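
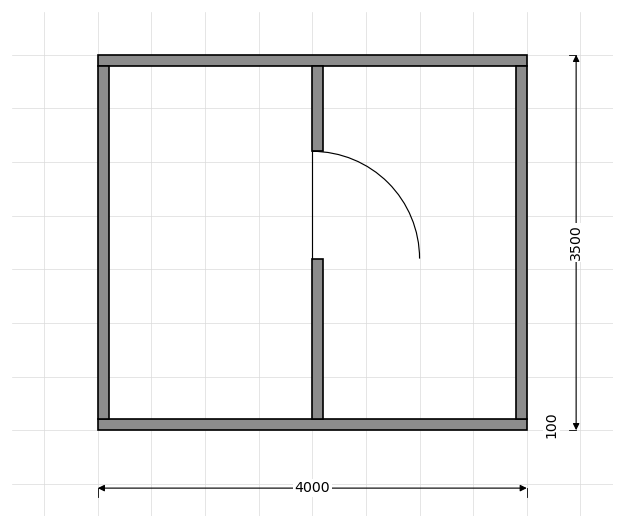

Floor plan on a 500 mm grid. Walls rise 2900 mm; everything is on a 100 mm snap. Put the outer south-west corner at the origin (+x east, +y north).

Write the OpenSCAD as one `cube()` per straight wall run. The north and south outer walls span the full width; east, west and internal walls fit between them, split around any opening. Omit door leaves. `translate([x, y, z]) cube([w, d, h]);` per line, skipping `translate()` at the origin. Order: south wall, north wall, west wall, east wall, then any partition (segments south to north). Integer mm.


cube([4000, 100, 2900]);
translate([0, 3400, 0]) cube([4000, 100, 2900]);
translate([0, 100, 0]) cube([100, 3300, 2900]);
translate([3900, 100, 0]) cube([100, 3300, 2900]);
translate([2000, 100, 0]) cube([100, 1500, 2900]);
translate([2000, 2600, 0]) cube([100, 800, 2900]);


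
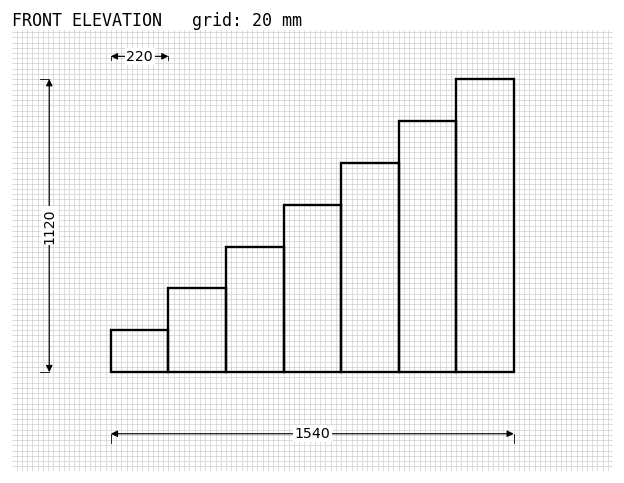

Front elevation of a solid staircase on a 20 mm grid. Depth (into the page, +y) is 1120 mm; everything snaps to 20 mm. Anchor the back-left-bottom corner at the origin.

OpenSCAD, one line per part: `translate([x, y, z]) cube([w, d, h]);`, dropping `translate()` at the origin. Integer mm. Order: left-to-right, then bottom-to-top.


cube([220, 1120, 160]);
translate([220, 0, 0]) cube([220, 1120, 320]);
translate([440, 0, 0]) cube([220, 1120, 480]);
translate([660, 0, 0]) cube([220, 1120, 640]);
translate([880, 0, 0]) cube([220, 1120, 800]);
translate([1100, 0, 0]) cube([220, 1120, 960]);
translate([1320, 0, 0]) cube([220, 1120, 1120]);


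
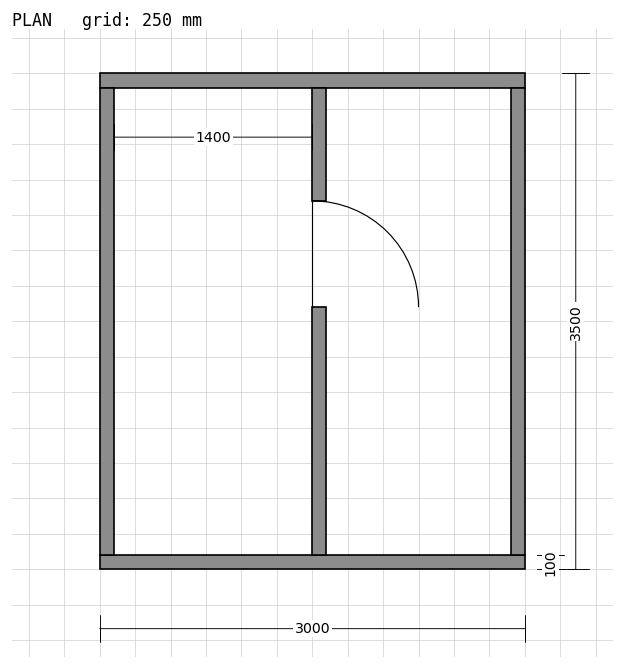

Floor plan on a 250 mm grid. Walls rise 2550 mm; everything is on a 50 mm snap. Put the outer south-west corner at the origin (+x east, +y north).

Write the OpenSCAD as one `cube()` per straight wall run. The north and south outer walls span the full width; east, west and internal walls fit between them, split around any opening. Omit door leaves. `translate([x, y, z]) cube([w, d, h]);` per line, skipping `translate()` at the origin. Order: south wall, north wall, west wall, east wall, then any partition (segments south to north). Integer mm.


cube([3000, 100, 2550]);
translate([0, 3400, 0]) cube([3000, 100, 2550]);
translate([0, 100, 0]) cube([100, 3300, 2550]);
translate([2900, 100, 0]) cube([100, 3300, 2550]);
translate([1500, 100, 0]) cube([100, 1750, 2550]);
translate([1500, 2600, 0]) cube([100, 800, 2550]);


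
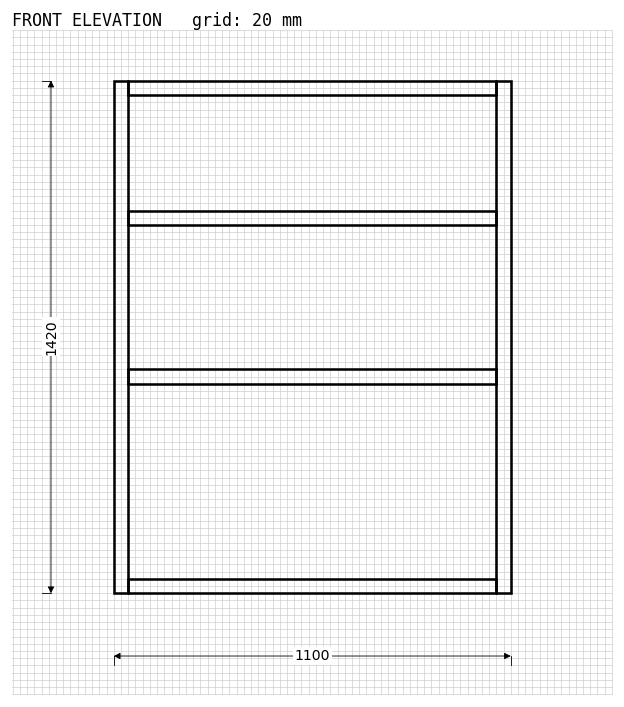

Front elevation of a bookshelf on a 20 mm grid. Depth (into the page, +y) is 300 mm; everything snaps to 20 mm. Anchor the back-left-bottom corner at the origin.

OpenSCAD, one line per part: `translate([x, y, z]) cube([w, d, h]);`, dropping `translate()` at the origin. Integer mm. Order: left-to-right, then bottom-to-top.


cube([40, 300, 1420]);
translate([40, 0, 0]) cube([1020, 300, 40]);
translate([40, 0, 580]) cube([1020, 300, 40]);
translate([40, 0, 1020]) cube([1020, 300, 40]);
translate([40, 0, 1380]) cube([1020, 300, 40]);
translate([1060, 0, 0]) cube([40, 300, 1420]);


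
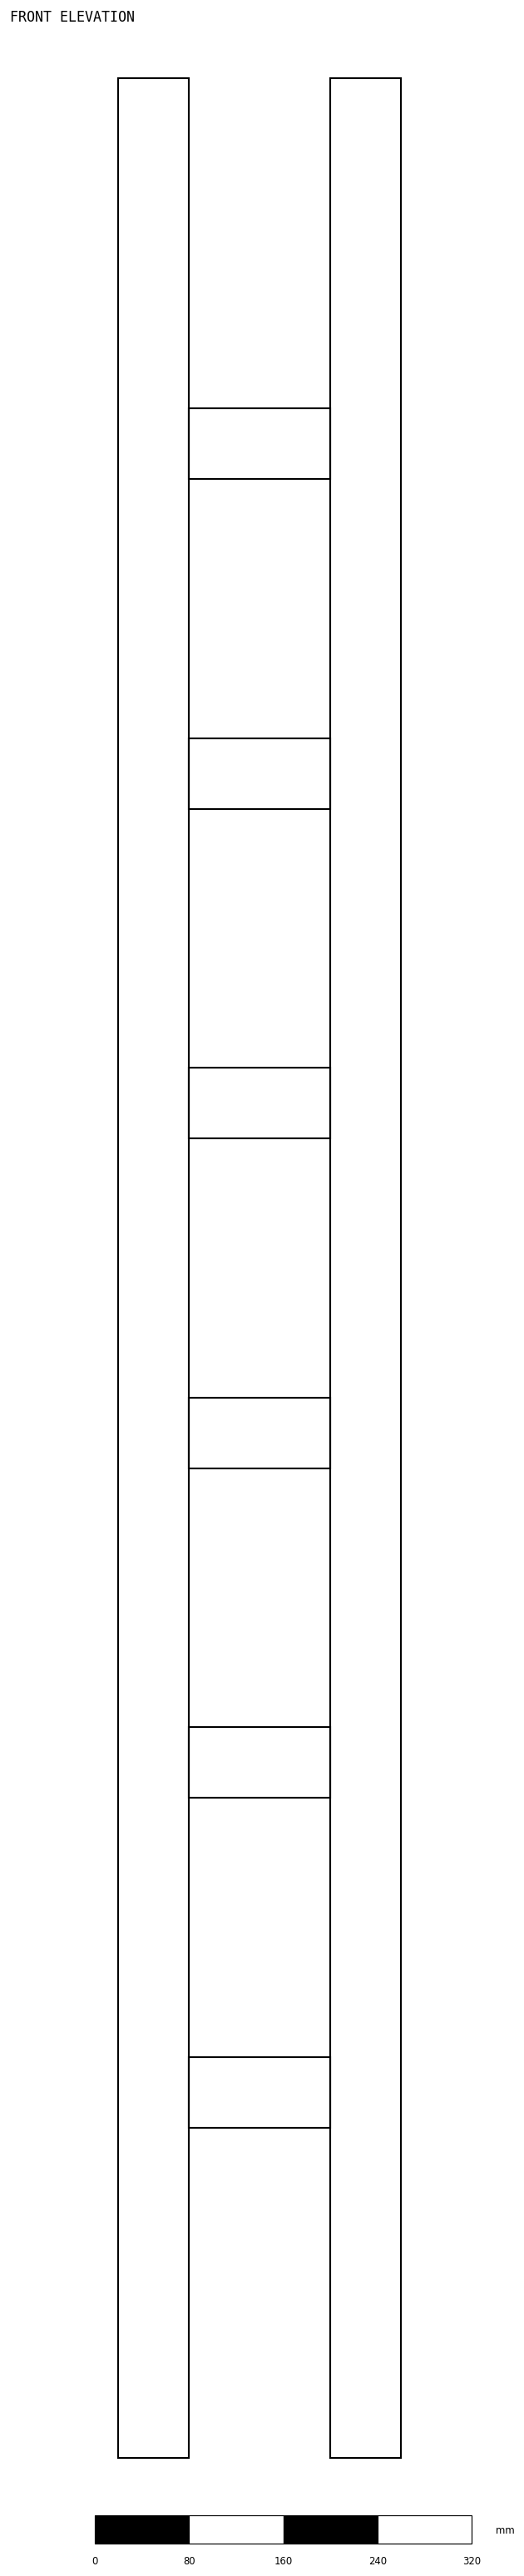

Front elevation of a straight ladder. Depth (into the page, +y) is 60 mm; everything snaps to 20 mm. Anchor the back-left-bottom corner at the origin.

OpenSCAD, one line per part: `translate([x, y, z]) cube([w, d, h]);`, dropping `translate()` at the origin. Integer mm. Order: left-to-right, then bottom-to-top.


cube([60, 60, 2020]);
translate([60, 0, 280]) cube([120, 60, 60]);
translate([60, 0, 560]) cube([120, 60, 60]);
translate([60, 0, 840]) cube([120, 60, 60]);
translate([60, 0, 1120]) cube([120, 60, 60]);
translate([60, 0, 1400]) cube([120, 60, 60]);
translate([60, 0, 1680]) cube([120, 60, 60]);
translate([180, 0, 0]) cube([60, 60, 2020]);


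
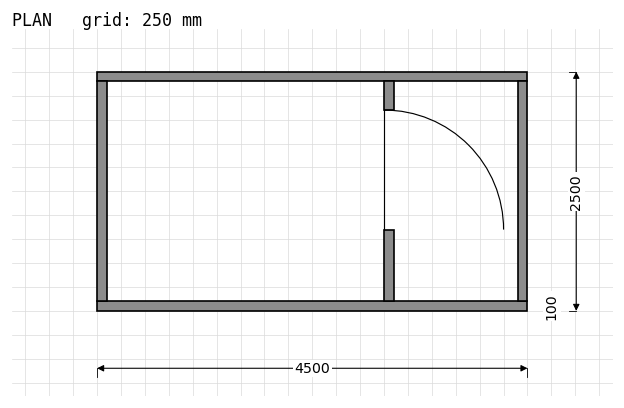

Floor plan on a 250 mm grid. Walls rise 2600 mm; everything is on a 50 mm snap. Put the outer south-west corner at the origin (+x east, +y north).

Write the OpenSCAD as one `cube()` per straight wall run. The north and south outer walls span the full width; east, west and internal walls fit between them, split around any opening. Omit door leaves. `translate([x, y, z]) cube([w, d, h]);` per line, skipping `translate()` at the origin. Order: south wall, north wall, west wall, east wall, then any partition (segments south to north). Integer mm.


cube([4500, 100, 2600]);
translate([0, 2400, 0]) cube([4500, 100, 2600]);
translate([0, 100, 0]) cube([100, 2300, 2600]);
translate([4400, 100, 0]) cube([100, 2300, 2600]);
translate([3000, 100, 0]) cube([100, 750, 2600]);
translate([3000, 2100, 0]) cube([100, 300, 2600]);


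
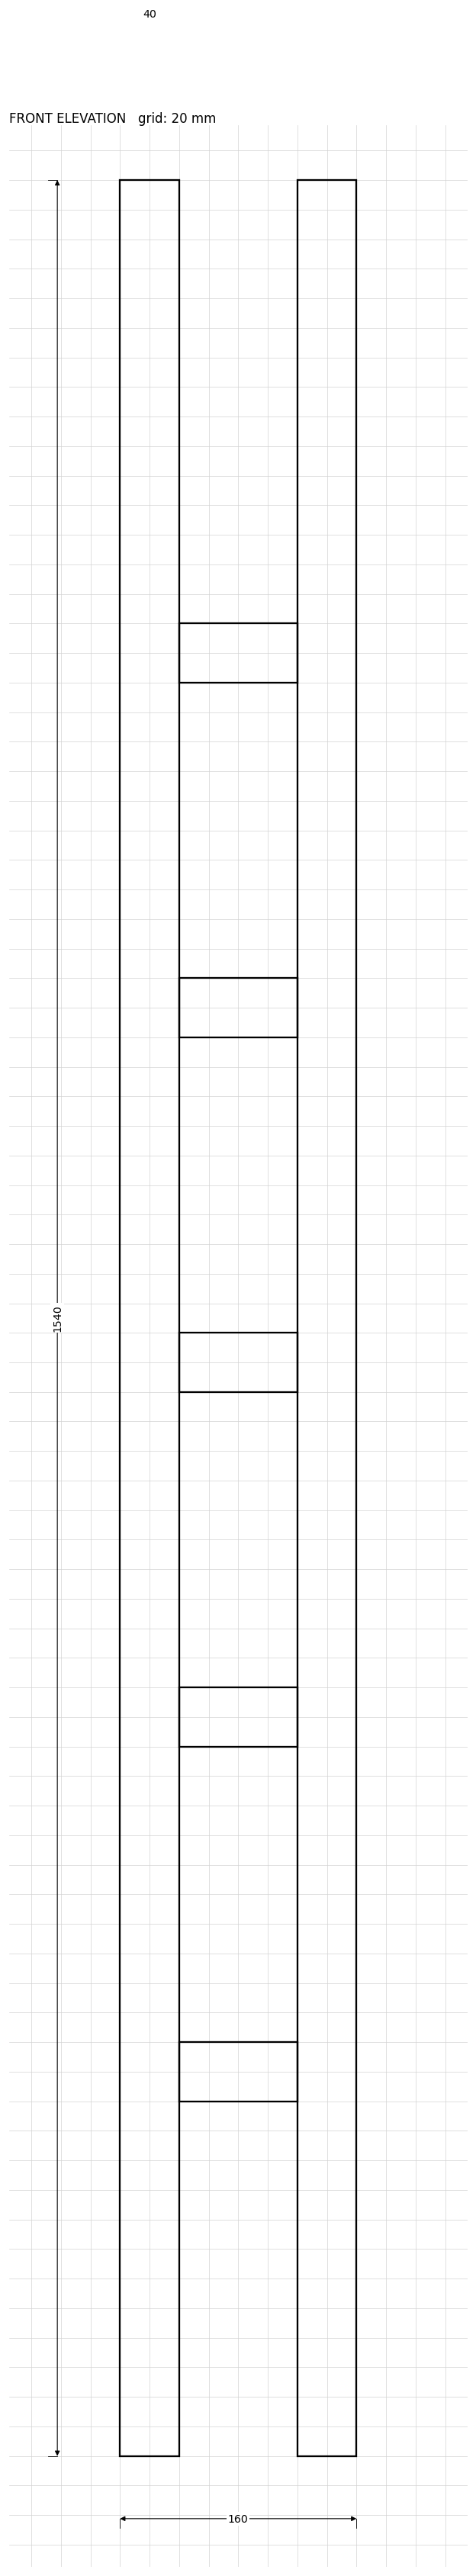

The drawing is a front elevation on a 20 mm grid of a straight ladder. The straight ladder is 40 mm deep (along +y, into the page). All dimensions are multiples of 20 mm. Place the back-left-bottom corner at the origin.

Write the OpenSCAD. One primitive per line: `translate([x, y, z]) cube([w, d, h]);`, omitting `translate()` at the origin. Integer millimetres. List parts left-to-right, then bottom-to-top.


cube([40, 40, 1540]);
translate([40, 0, 240]) cube([80, 40, 40]);
translate([40, 0, 480]) cube([80, 40, 40]);
translate([40, 0, 720]) cube([80, 40, 40]);
translate([40, 0, 960]) cube([80, 40, 40]);
translate([40, 0, 1200]) cube([80, 40, 40]);
translate([120, 0, 0]) cube([40, 40, 1540]);


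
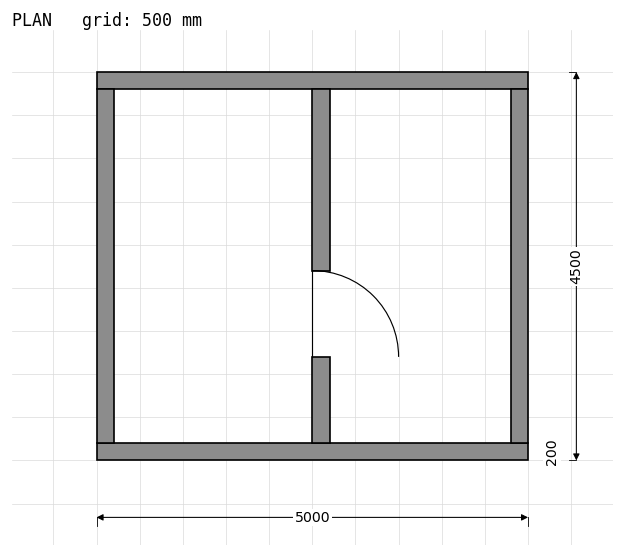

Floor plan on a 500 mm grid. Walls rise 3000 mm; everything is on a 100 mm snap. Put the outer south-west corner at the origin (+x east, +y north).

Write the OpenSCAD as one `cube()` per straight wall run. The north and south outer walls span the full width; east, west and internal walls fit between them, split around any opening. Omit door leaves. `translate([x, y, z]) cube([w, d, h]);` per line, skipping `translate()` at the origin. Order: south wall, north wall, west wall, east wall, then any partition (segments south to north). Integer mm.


cube([5000, 200, 3000]);
translate([0, 4300, 0]) cube([5000, 200, 3000]);
translate([0, 200, 0]) cube([200, 4100, 3000]);
translate([4800, 200, 0]) cube([200, 4100, 3000]);
translate([2500, 200, 0]) cube([200, 1000, 3000]);
translate([2500, 2200, 0]) cube([200, 2100, 3000]);


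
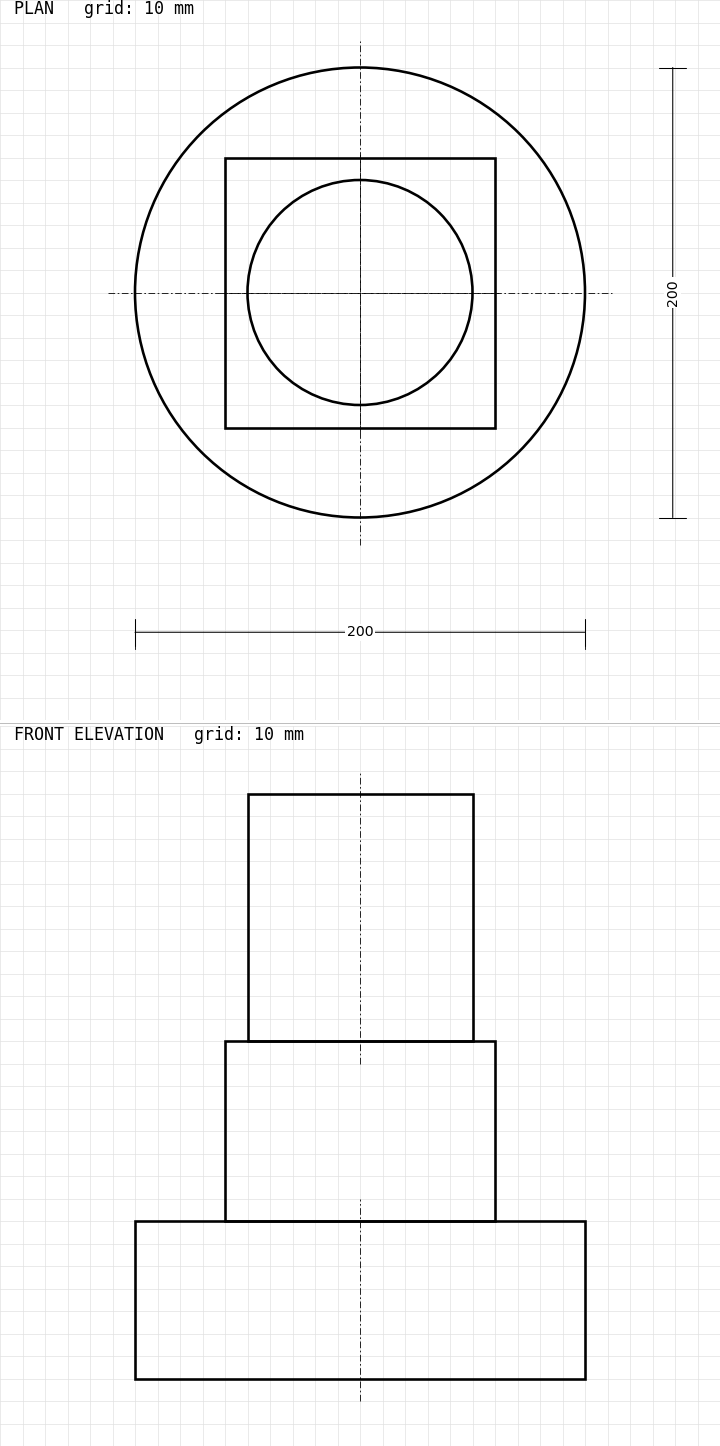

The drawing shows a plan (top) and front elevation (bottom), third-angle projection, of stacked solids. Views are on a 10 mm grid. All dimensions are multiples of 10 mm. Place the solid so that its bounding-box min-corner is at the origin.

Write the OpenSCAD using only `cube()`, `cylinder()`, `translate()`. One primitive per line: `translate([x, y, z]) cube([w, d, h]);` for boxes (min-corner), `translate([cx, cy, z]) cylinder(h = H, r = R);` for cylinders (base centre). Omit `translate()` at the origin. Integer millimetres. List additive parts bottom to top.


translate([100, 100, 0]) cylinder(h = 70, r = 100);
translate([40, 40, 70]) cube([120, 120, 80]);
translate([100, 100, 150]) cylinder(h = 110, r = 50);


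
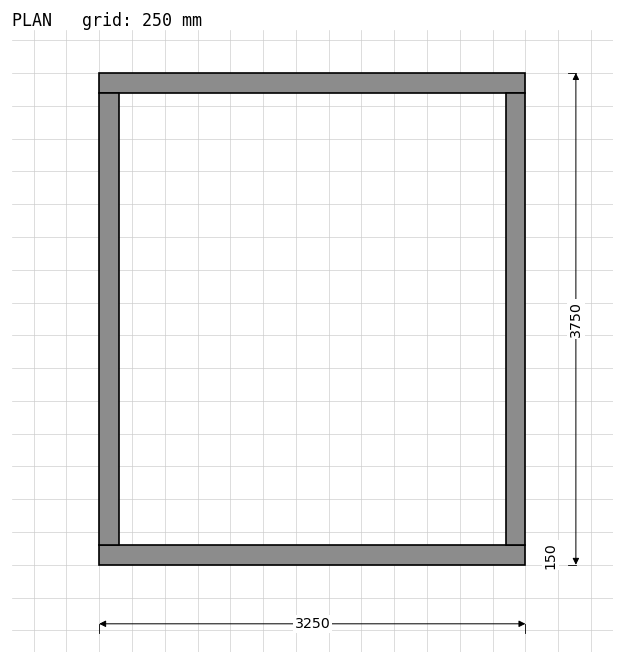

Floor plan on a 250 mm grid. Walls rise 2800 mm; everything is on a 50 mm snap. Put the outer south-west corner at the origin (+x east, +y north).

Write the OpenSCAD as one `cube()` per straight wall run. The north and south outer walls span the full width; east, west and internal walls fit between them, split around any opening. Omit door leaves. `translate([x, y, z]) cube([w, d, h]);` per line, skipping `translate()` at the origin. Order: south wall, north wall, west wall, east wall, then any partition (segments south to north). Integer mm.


cube([3250, 150, 2800]);
translate([0, 3600, 0]) cube([3250, 150, 2800]);
translate([0, 150, 0]) cube([150, 3450, 2800]);
translate([3100, 150, 0]) cube([150, 3450, 2800]);


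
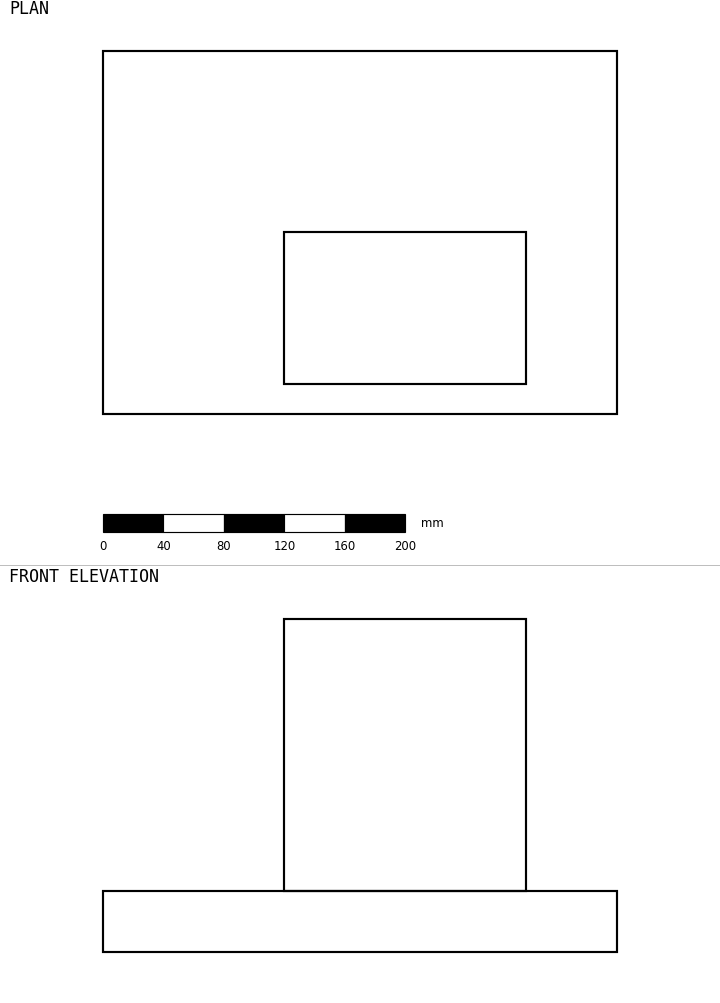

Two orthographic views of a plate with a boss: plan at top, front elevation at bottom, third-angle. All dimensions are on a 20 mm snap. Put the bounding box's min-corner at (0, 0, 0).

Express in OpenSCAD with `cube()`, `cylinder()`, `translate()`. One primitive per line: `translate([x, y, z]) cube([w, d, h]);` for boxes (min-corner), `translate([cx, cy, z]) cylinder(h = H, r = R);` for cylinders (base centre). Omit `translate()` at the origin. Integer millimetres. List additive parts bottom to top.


cube([340, 240, 40]);
translate([120, 20, 40]) cube([160, 100, 180]);


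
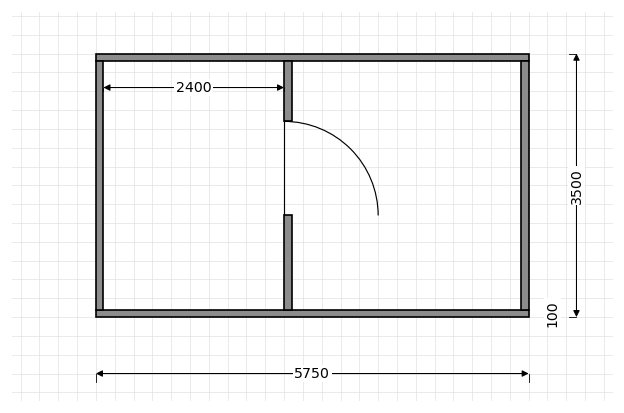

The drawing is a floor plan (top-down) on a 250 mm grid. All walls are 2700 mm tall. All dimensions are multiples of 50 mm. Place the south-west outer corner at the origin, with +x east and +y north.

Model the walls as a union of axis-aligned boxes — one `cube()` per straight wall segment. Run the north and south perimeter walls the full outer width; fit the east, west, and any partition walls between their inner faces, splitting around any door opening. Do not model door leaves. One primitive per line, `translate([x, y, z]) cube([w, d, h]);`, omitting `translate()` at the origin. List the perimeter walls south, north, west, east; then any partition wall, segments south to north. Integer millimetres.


cube([5750, 100, 2700]);
translate([0, 3400, 0]) cube([5750, 100, 2700]);
translate([0, 100, 0]) cube([100, 3300, 2700]);
translate([5650, 100, 0]) cube([100, 3300, 2700]);
translate([2500, 100, 0]) cube([100, 1250, 2700]);
translate([2500, 2600, 0]) cube([100, 800, 2700]);


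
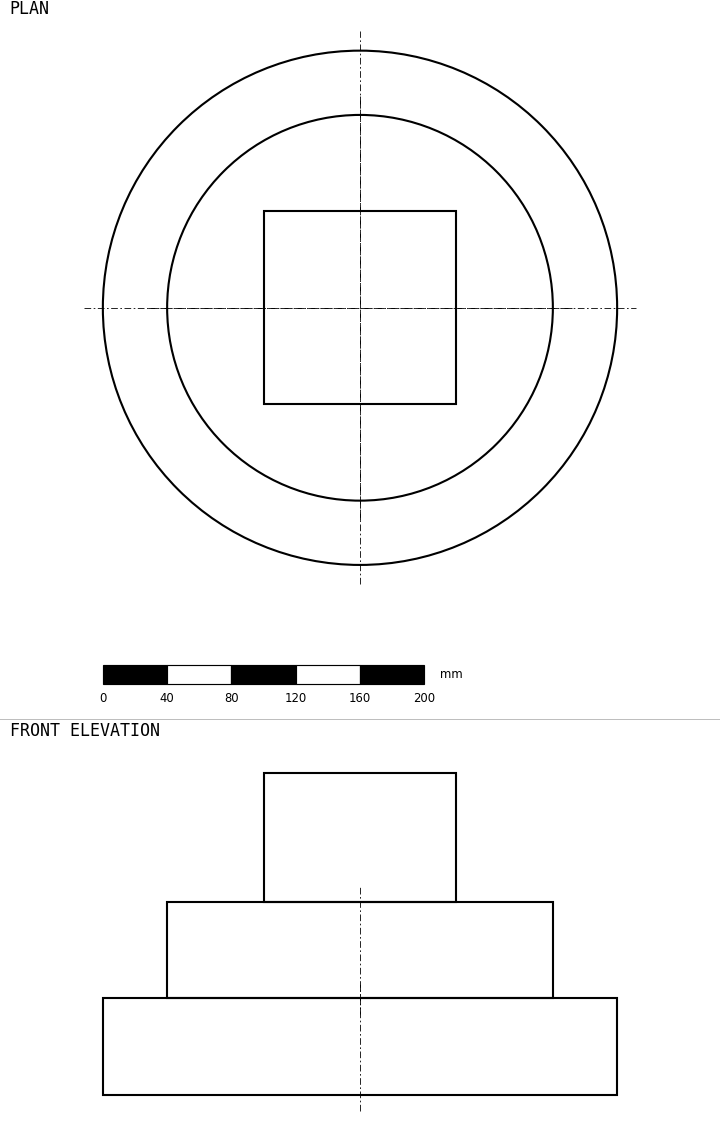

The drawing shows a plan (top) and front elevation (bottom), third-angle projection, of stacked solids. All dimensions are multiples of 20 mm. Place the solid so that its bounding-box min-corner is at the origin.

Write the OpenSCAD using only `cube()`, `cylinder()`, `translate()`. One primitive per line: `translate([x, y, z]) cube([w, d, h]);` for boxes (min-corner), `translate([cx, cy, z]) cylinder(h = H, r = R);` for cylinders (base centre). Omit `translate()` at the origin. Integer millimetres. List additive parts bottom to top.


translate([160, 160, 0]) cylinder(h = 60, r = 160);
translate([160, 160, 60]) cylinder(h = 60, r = 120);
translate([100, 100, 120]) cube([120, 120, 80]);


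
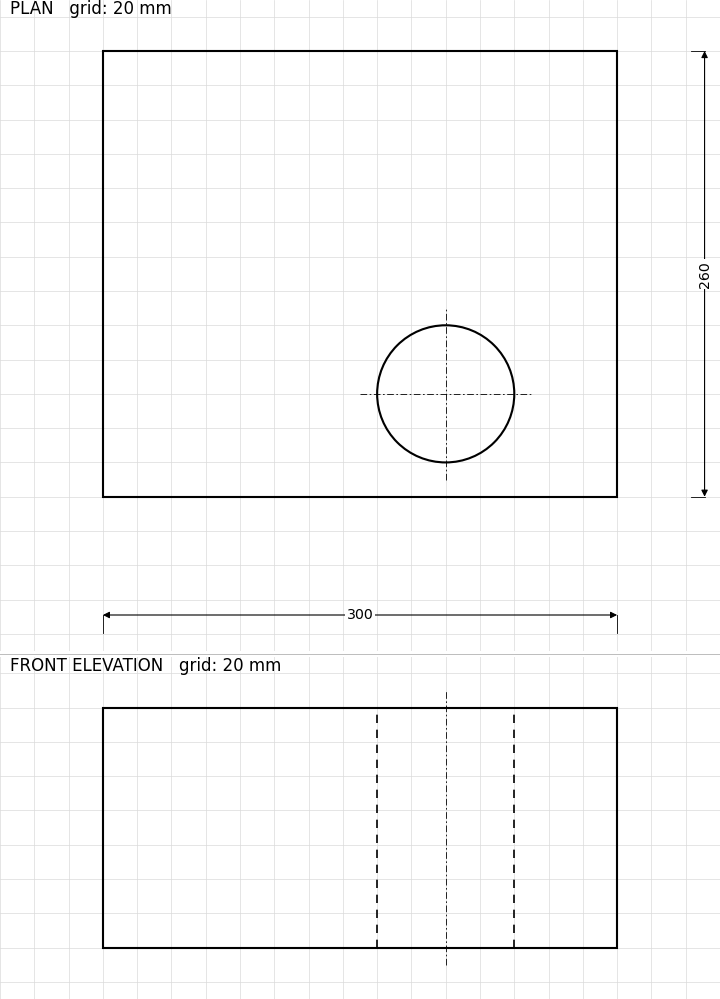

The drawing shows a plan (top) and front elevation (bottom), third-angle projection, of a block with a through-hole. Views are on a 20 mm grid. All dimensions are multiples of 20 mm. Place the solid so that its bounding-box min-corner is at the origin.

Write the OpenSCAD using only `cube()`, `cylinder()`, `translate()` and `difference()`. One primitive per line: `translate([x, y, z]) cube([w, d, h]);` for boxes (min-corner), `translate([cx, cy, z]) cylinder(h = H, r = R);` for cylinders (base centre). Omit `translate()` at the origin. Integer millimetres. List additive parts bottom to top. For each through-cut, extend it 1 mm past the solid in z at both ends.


difference() {
  cube([300, 260, 140]);
  translate([200, 60, -1]) cylinder(h = 142, r = 40);
}


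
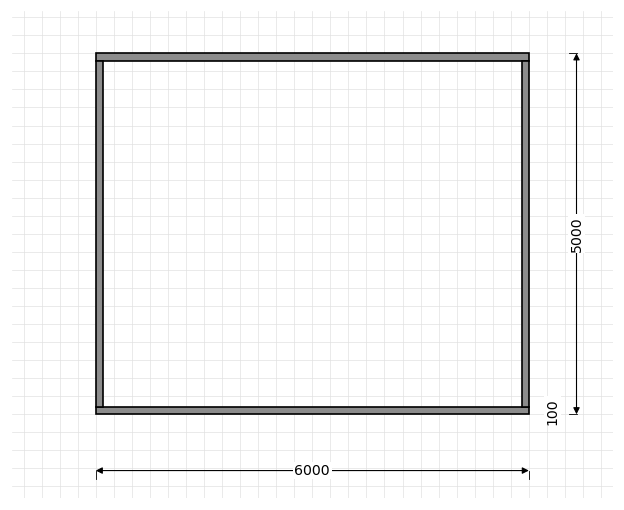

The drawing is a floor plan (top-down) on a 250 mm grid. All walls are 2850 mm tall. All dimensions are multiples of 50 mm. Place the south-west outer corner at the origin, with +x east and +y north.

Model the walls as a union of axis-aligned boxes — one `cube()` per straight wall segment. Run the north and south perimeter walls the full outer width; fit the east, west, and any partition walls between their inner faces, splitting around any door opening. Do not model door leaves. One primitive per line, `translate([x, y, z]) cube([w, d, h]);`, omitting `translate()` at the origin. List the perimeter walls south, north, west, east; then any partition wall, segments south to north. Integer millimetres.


cube([6000, 100, 2850]);
translate([0, 4900, 0]) cube([6000, 100, 2850]);
translate([0, 100, 0]) cube([100, 4800, 2850]);
translate([5900, 100, 0]) cube([100, 4800, 2850]);


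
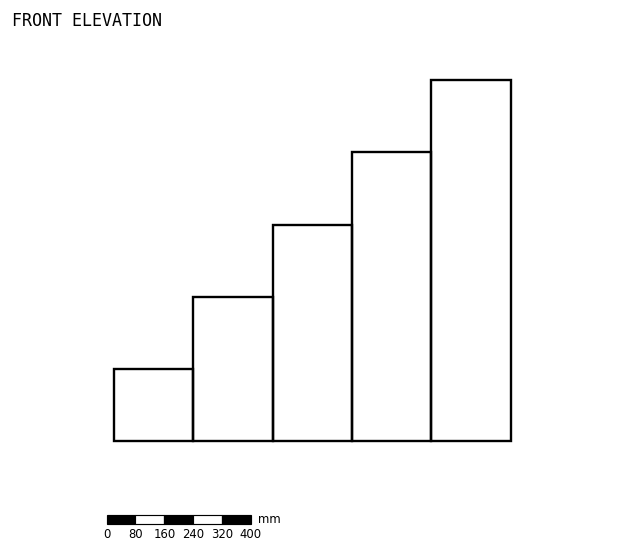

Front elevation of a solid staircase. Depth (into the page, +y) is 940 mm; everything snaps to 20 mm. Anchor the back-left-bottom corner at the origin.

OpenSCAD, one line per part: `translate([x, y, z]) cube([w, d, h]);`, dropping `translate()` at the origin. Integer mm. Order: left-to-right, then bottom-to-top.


cube([220, 940, 200]);
translate([220, 0, 0]) cube([220, 940, 400]);
translate([440, 0, 0]) cube([220, 940, 600]);
translate([660, 0, 0]) cube([220, 940, 800]);
translate([880, 0, 0]) cube([220, 940, 1000]);


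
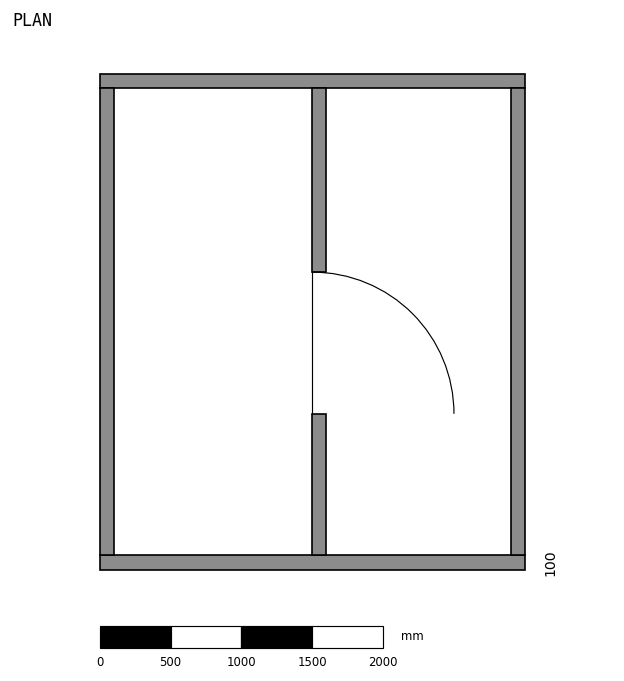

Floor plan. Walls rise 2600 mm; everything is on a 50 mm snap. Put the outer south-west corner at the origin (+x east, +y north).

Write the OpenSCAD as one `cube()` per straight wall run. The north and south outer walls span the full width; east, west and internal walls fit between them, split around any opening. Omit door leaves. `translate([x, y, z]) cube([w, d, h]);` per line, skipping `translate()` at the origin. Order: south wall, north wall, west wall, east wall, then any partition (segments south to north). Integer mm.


cube([3000, 100, 2600]);
translate([0, 3400, 0]) cube([3000, 100, 2600]);
translate([0, 100, 0]) cube([100, 3300, 2600]);
translate([2900, 100, 0]) cube([100, 3300, 2600]);
translate([1500, 100, 0]) cube([100, 1000, 2600]);
translate([1500, 2100, 0]) cube([100, 1300, 2600]);


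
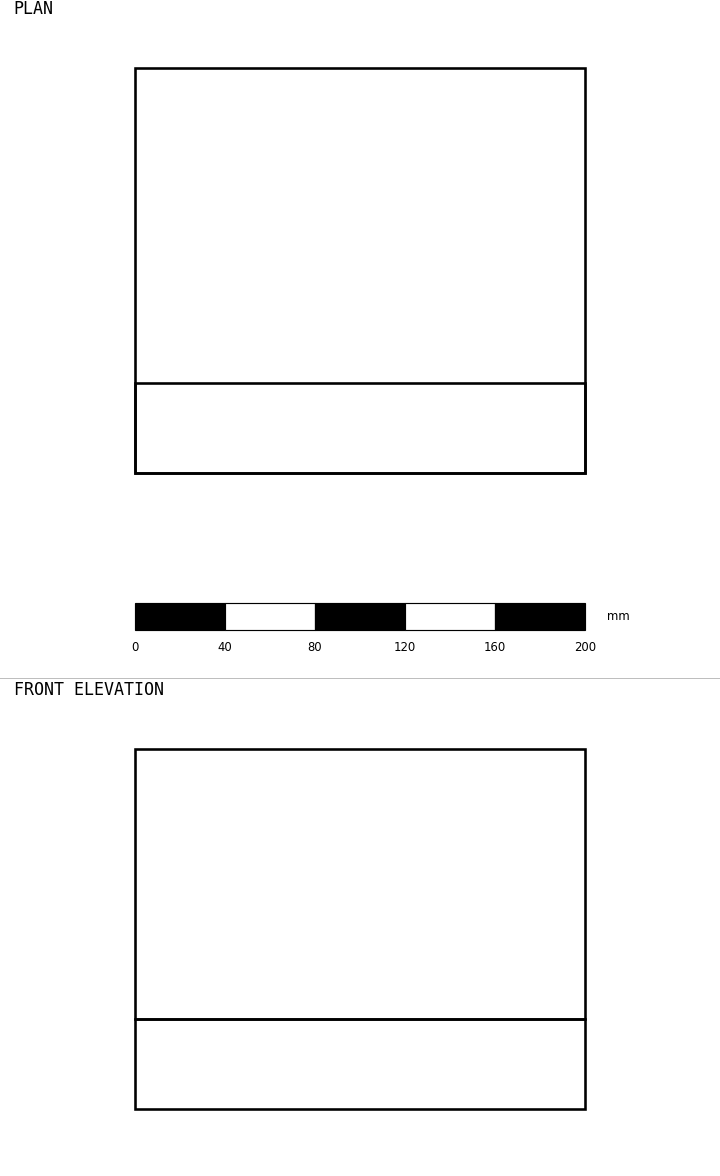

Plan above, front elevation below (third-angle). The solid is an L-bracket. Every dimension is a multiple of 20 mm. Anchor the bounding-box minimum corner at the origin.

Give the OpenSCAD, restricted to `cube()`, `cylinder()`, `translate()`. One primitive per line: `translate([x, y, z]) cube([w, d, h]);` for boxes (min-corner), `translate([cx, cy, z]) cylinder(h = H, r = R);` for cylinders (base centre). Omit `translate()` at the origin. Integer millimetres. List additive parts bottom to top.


cube([200, 180, 40]);
translate([0, 0, 40]) cube([200, 40, 120]);


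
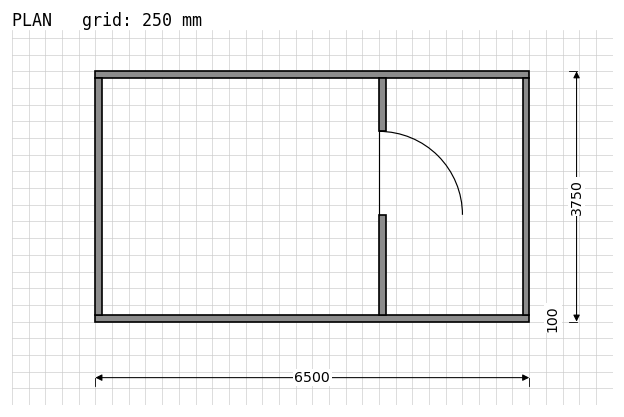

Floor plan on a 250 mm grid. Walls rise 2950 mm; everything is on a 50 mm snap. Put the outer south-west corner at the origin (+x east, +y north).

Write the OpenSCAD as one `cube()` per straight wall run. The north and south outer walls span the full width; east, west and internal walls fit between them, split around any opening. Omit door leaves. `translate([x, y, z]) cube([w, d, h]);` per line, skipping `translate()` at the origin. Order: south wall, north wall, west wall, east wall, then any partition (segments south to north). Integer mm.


cube([6500, 100, 2950]);
translate([0, 3650, 0]) cube([6500, 100, 2950]);
translate([0, 100, 0]) cube([100, 3550, 2950]);
translate([6400, 100, 0]) cube([100, 3550, 2950]);
translate([4250, 100, 0]) cube([100, 1500, 2950]);
translate([4250, 2850, 0]) cube([100, 800, 2950]);


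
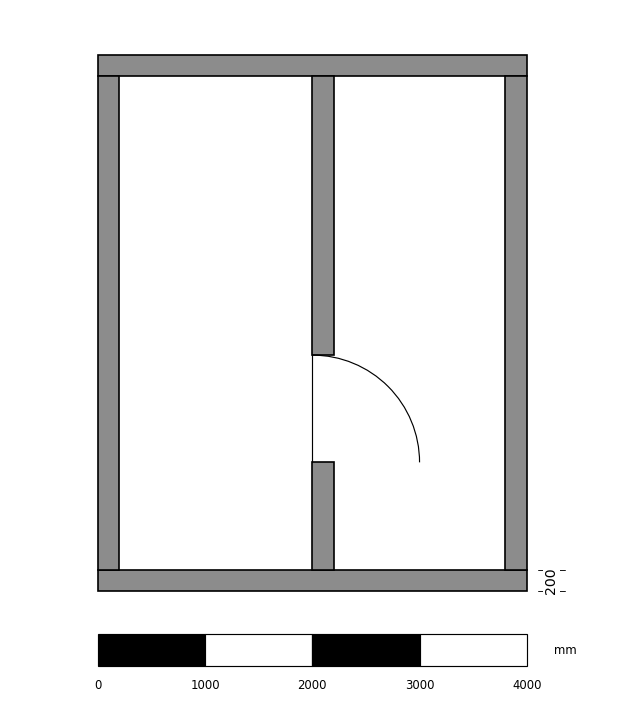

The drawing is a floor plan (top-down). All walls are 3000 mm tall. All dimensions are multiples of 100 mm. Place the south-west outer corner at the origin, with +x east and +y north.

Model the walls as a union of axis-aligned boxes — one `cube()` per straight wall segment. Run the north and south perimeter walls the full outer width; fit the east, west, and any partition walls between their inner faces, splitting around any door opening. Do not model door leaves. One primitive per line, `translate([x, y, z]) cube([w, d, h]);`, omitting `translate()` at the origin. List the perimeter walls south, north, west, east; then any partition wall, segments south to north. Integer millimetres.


cube([4000, 200, 3000]);
translate([0, 4800, 0]) cube([4000, 200, 3000]);
translate([0, 200, 0]) cube([200, 4600, 3000]);
translate([3800, 200, 0]) cube([200, 4600, 3000]);
translate([2000, 200, 0]) cube([200, 1000, 3000]);
translate([2000, 2200, 0]) cube([200, 2600, 3000]);


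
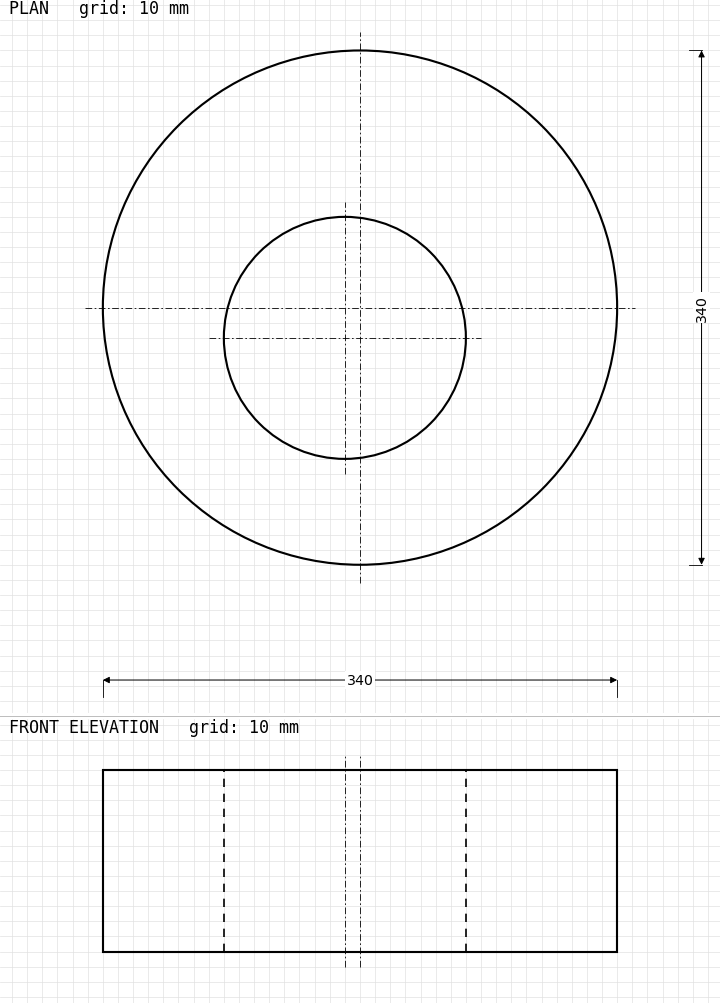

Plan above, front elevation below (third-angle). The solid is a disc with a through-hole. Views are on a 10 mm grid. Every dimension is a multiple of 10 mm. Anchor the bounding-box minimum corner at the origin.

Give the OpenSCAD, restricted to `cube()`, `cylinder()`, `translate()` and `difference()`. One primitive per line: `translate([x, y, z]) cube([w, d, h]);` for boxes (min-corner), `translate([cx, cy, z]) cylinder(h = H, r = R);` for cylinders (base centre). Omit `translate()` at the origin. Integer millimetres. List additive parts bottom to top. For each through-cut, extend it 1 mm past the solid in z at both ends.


difference() {
  translate([170, 170, 0]) cylinder(h = 120, r = 170);
  translate([160, 150, -1]) cylinder(h = 122, r = 80);
}


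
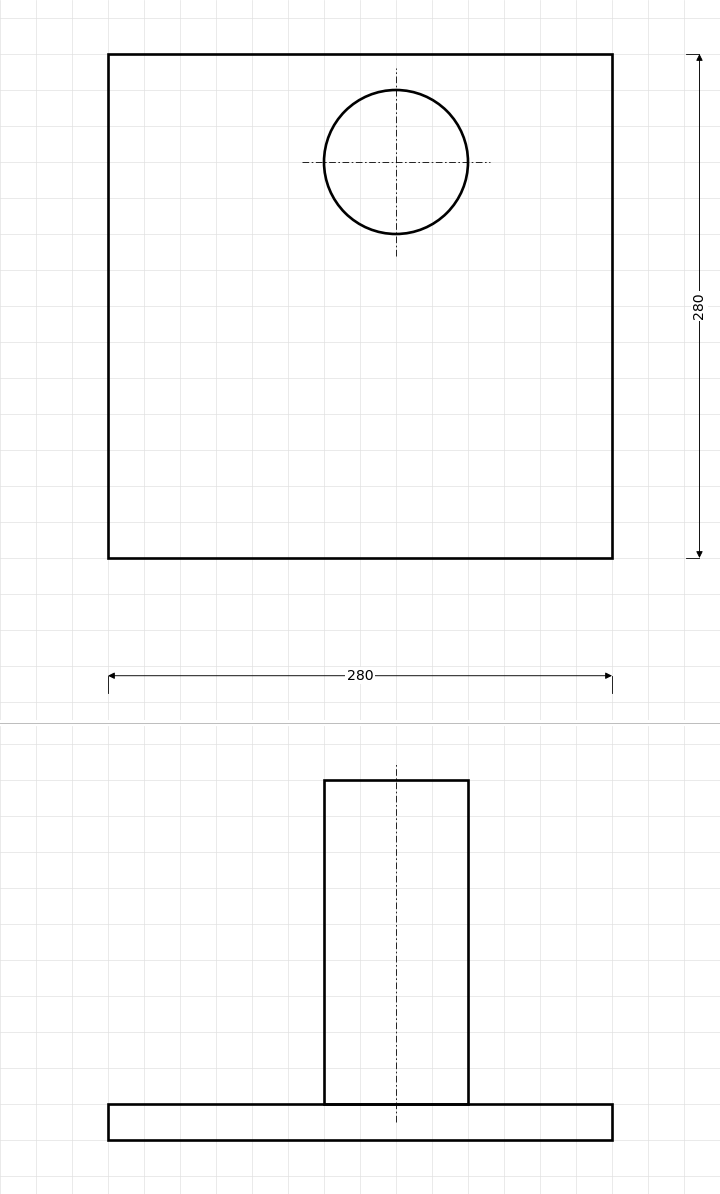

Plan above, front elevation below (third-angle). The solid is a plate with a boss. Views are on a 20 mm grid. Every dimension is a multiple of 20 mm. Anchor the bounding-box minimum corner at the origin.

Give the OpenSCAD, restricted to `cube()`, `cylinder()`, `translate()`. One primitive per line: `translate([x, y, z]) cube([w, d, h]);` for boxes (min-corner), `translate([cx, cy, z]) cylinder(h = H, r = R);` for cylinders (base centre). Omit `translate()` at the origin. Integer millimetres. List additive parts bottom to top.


cube([280, 280, 20]);
translate([160, 220, 20]) cylinder(h = 180, r = 40);


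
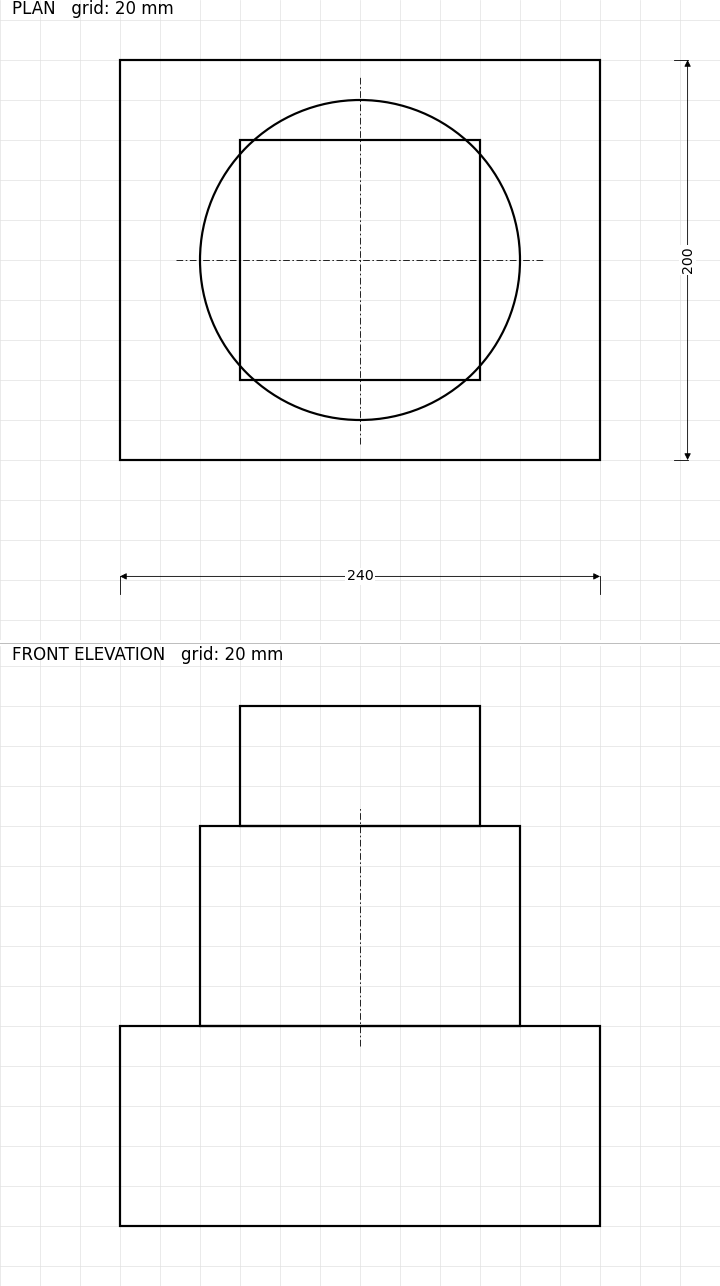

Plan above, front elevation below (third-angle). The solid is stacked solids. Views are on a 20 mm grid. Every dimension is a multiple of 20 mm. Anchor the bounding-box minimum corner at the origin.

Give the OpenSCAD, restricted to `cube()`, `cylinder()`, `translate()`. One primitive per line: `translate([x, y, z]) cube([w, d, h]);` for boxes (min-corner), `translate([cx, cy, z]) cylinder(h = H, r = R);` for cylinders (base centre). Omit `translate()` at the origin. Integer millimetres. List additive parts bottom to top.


cube([240, 200, 100]);
translate([120, 100, 100]) cylinder(h = 100, r = 80);
translate([60, 40, 200]) cube([120, 120, 60]);


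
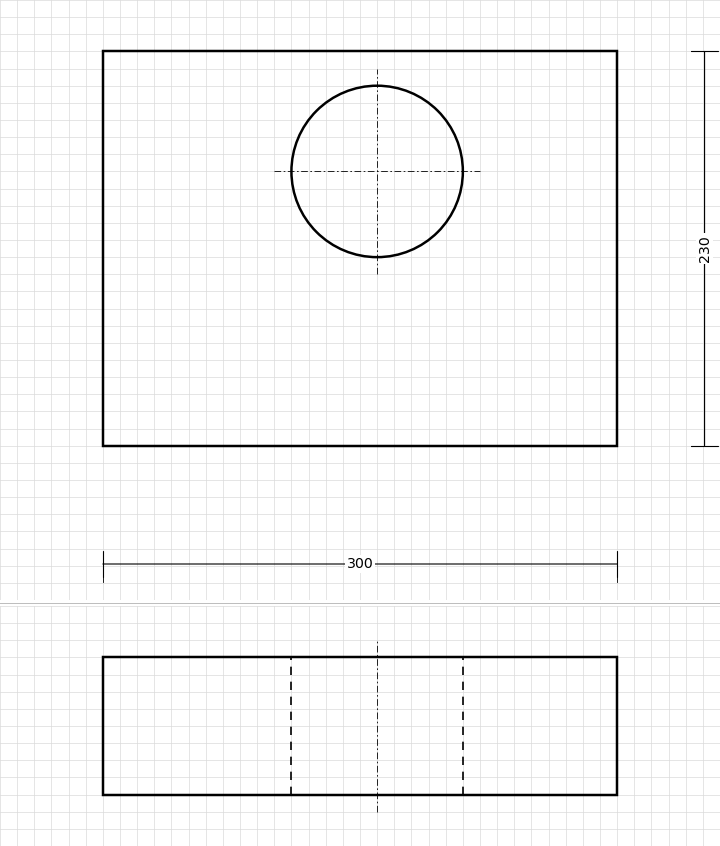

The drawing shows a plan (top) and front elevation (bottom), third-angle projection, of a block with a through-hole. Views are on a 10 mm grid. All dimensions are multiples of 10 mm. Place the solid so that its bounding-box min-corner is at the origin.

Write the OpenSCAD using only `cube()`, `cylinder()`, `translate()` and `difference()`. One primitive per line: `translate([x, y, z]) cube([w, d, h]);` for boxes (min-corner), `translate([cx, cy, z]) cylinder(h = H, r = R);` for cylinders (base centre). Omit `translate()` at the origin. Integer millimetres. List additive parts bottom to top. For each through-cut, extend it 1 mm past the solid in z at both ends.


difference() {
  cube([300, 230, 80]);
  translate([160, 160, -1]) cylinder(h = 82, r = 50);
}


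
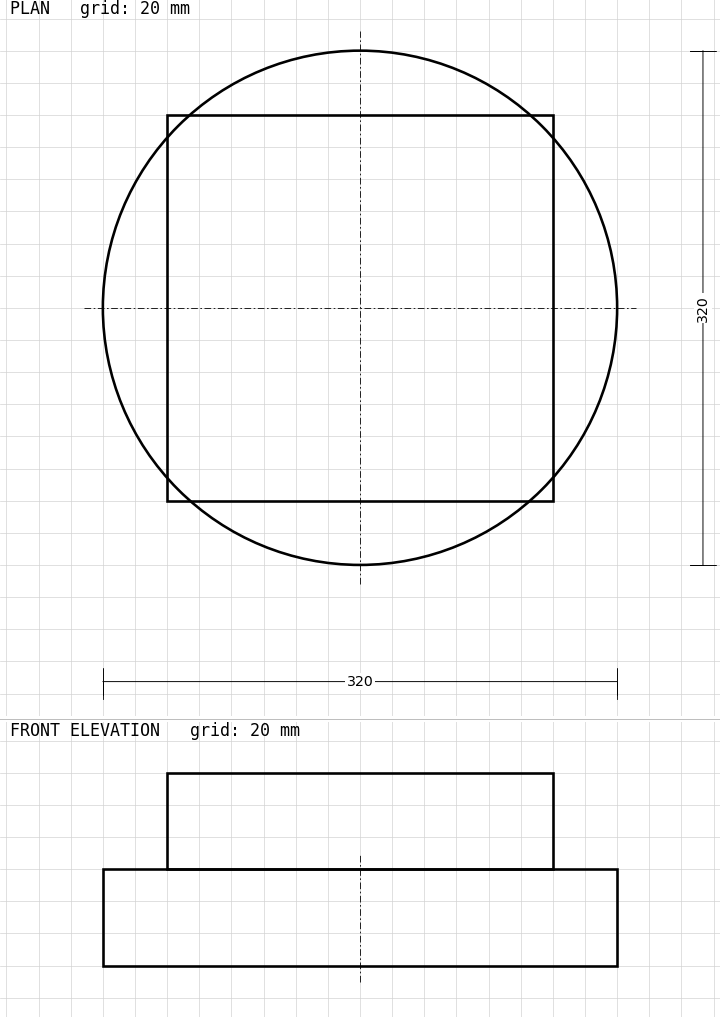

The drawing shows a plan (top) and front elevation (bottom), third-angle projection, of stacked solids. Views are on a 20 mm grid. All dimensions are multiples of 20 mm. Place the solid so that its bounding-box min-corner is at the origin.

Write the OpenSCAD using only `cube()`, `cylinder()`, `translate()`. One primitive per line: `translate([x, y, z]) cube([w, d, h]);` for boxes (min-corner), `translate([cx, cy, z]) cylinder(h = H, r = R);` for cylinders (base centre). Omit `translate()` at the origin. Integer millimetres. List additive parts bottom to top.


translate([160, 160, 0]) cylinder(h = 60, r = 160);
translate([40, 40, 60]) cube([240, 240, 60]);


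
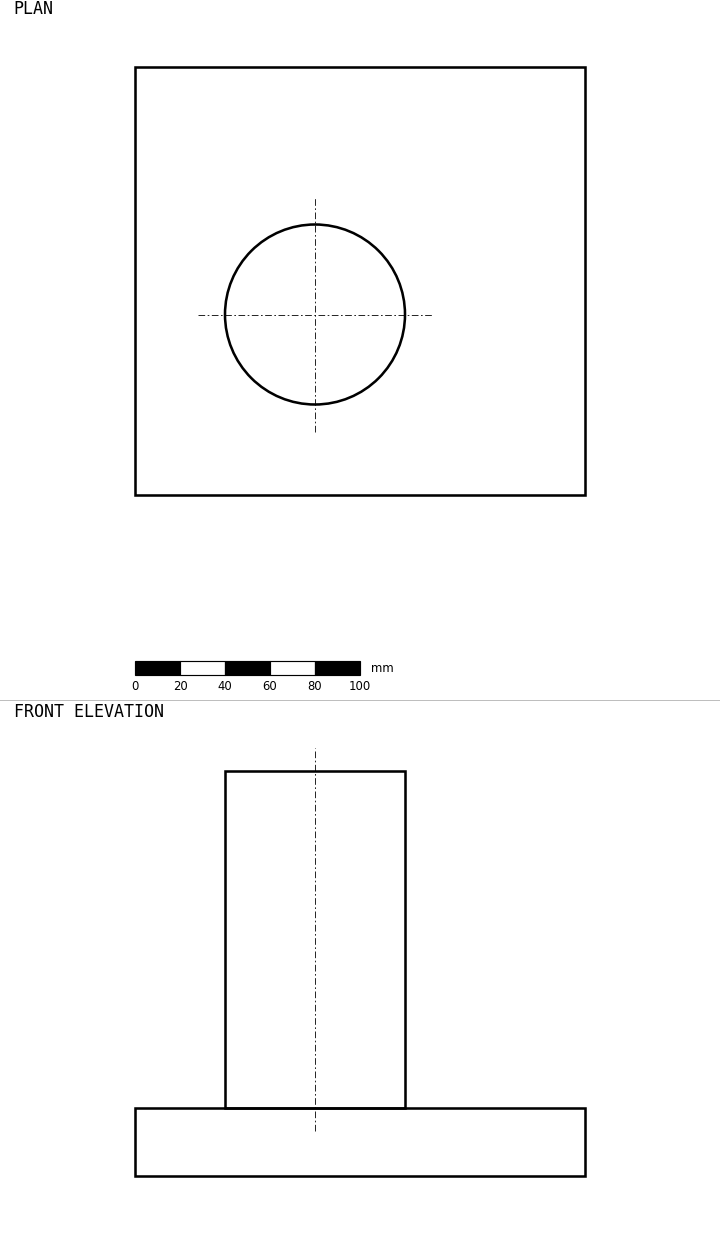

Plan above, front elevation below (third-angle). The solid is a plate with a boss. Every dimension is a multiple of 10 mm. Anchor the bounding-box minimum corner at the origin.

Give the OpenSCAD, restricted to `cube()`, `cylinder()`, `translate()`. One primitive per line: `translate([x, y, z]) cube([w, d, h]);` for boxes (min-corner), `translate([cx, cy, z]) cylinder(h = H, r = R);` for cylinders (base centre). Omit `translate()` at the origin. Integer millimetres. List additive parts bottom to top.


cube([200, 190, 30]);
translate([80, 80, 30]) cylinder(h = 150, r = 40);


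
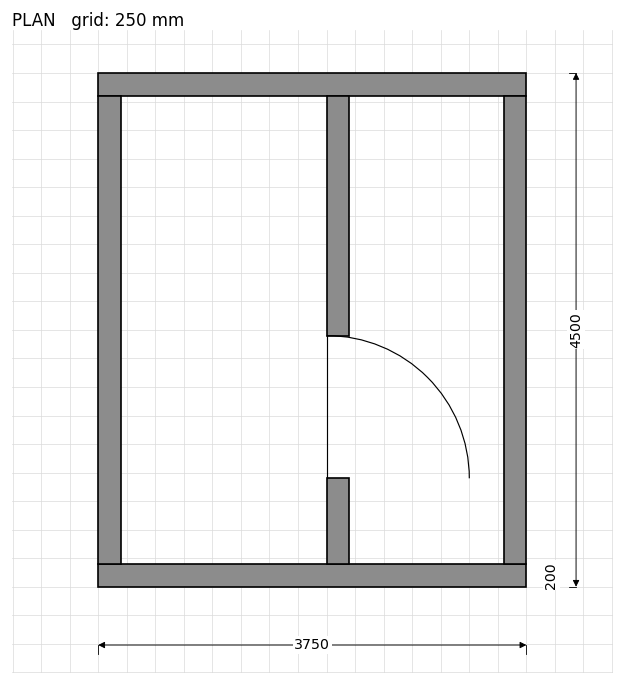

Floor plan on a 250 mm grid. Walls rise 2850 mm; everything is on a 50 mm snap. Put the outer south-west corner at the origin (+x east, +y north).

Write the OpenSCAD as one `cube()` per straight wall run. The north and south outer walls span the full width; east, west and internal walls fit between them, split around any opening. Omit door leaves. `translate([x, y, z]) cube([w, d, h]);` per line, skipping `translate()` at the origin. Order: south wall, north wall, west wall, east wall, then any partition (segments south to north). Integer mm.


cube([3750, 200, 2850]);
translate([0, 4300, 0]) cube([3750, 200, 2850]);
translate([0, 200, 0]) cube([200, 4100, 2850]);
translate([3550, 200, 0]) cube([200, 4100, 2850]);
translate([2000, 200, 0]) cube([200, 750, 2850]);
translate([2000, 2200, 0]) cube([200, 2100, 2850]);


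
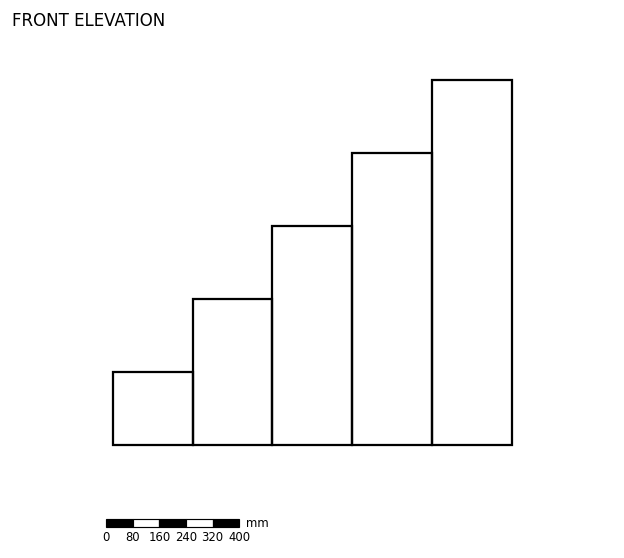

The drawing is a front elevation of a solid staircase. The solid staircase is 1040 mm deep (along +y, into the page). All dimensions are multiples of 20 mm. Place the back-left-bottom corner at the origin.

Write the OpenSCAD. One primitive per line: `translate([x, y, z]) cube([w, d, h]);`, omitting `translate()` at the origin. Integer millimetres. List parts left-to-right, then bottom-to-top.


cube([240, 1040, 220]);
translate([240, 0, 0]) cube([240, 1040, 440]);
translate([480, 0, 0]) cube([240, 1040, 660]);
translate([720, 0, 0]) cube([240, 1040, 880]);
translate([960, 0, 0]) cube([240, 1040, 1100]);


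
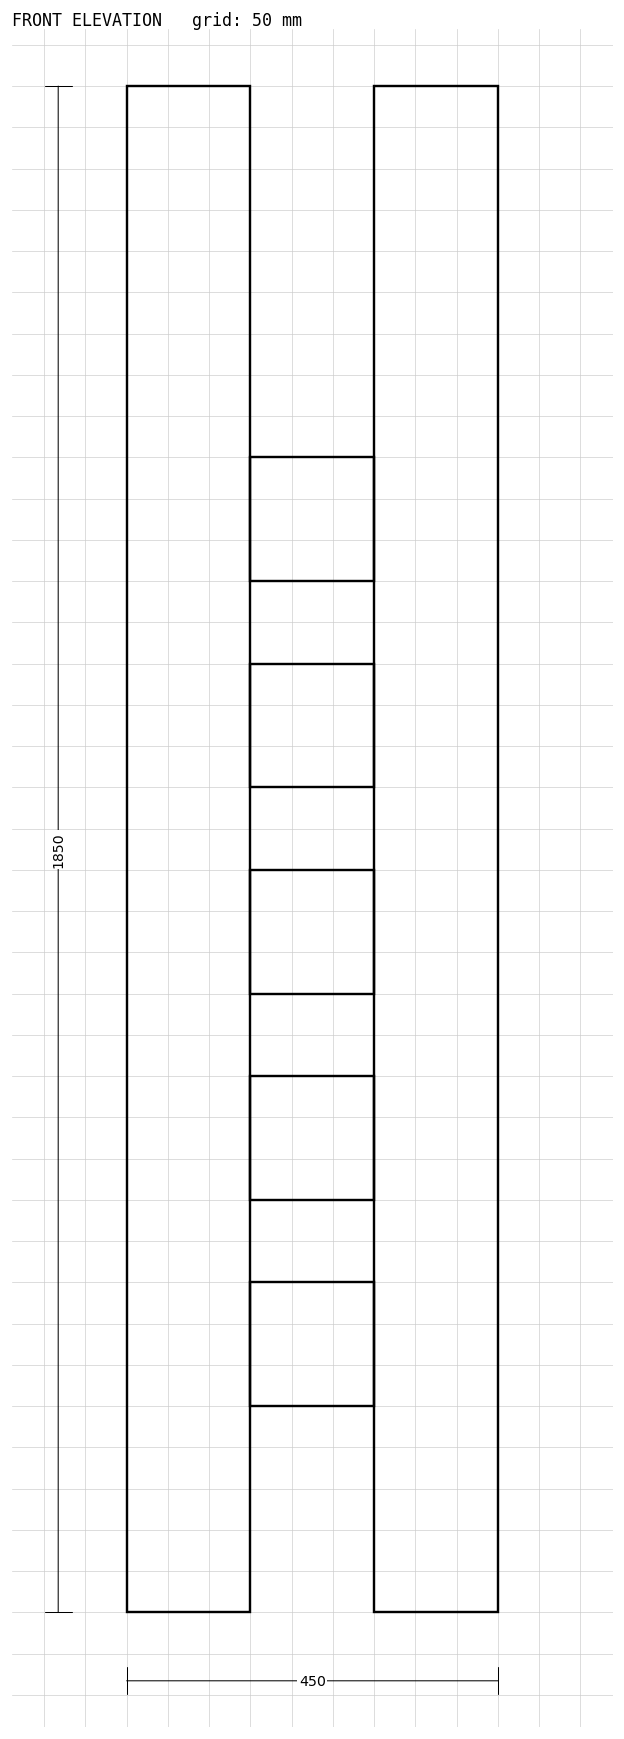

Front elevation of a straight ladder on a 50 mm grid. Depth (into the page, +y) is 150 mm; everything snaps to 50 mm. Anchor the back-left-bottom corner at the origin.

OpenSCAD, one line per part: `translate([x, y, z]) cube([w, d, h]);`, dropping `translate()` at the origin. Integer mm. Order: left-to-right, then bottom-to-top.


cube([150, 150, 1850]);
translate([150, 0, 250]) cube([150, 150, 150]);
translate([150, 0, 500]) cube([150, 150, 150]);
translate([150, 0, 750]) cube([150, 150, 150]);
translate([150, 0, 1000]) cube([150, 150, 150]);
translate([150, 0, 1250]) cube([150, 150, 150]);
translate([300, 0, 0]) cube([150, 150, 1850]);


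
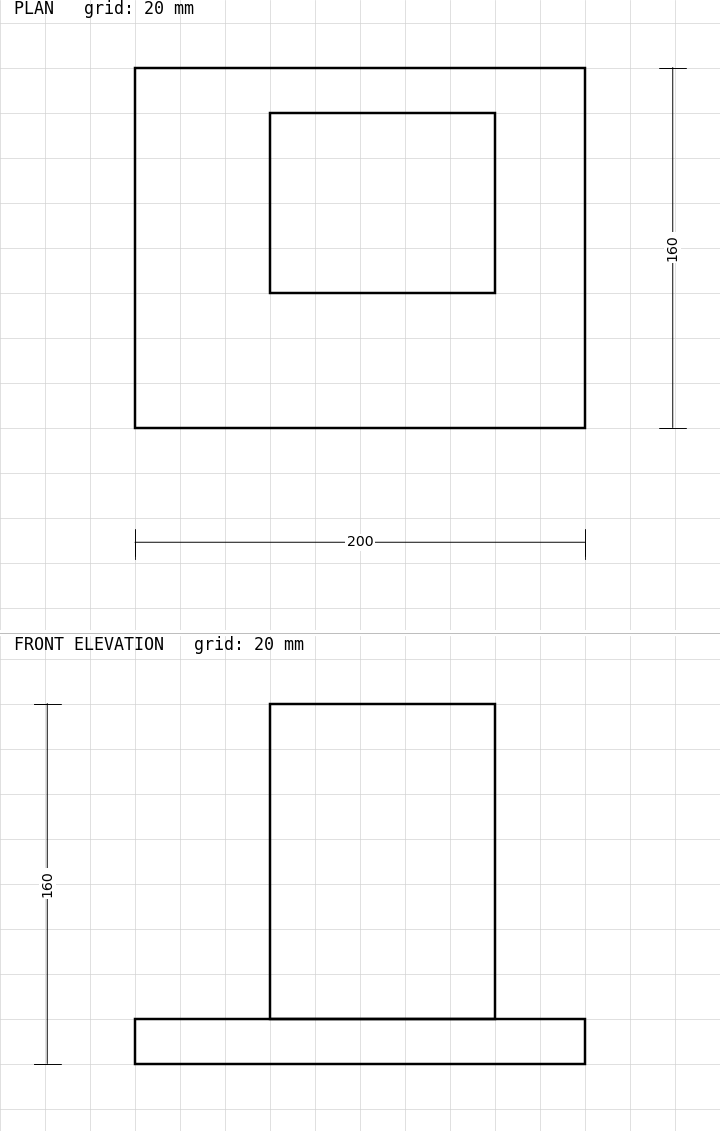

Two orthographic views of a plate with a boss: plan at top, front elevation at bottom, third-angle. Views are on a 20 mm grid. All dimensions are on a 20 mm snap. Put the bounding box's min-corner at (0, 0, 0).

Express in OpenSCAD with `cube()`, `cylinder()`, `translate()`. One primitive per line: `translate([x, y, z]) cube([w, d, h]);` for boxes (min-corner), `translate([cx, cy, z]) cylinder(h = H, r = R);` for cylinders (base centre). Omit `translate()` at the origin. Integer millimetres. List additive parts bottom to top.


cube([200, 160, 20]);
translate([60, 60, 20]) cube([100, 80, 140]);


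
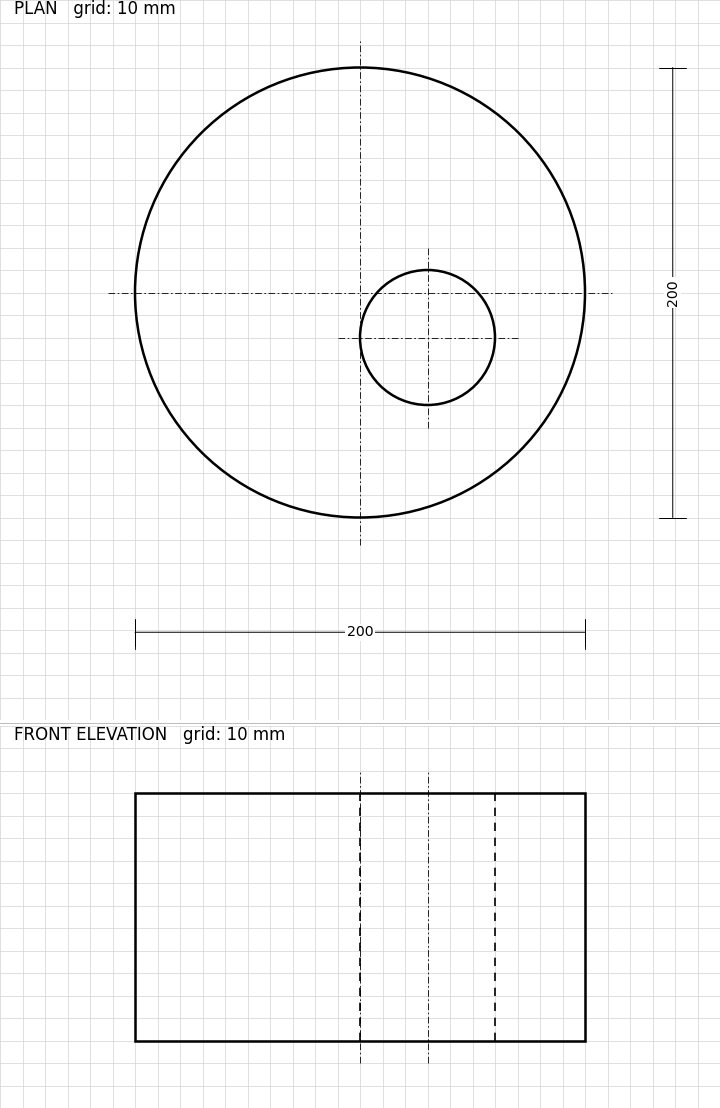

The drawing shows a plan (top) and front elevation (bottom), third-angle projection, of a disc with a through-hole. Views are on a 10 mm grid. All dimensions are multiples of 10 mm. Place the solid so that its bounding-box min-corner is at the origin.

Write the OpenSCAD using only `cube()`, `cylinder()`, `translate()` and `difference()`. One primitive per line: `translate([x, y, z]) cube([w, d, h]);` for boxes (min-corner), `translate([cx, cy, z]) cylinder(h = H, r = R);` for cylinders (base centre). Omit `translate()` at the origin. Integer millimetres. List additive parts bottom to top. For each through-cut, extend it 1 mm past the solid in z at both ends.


difference() {
  translate([100, 100, 0]) cylinder(h = 110, r = 100);
  translate([130, 80, -1]) cylinder(h = 112, r = 30);
}


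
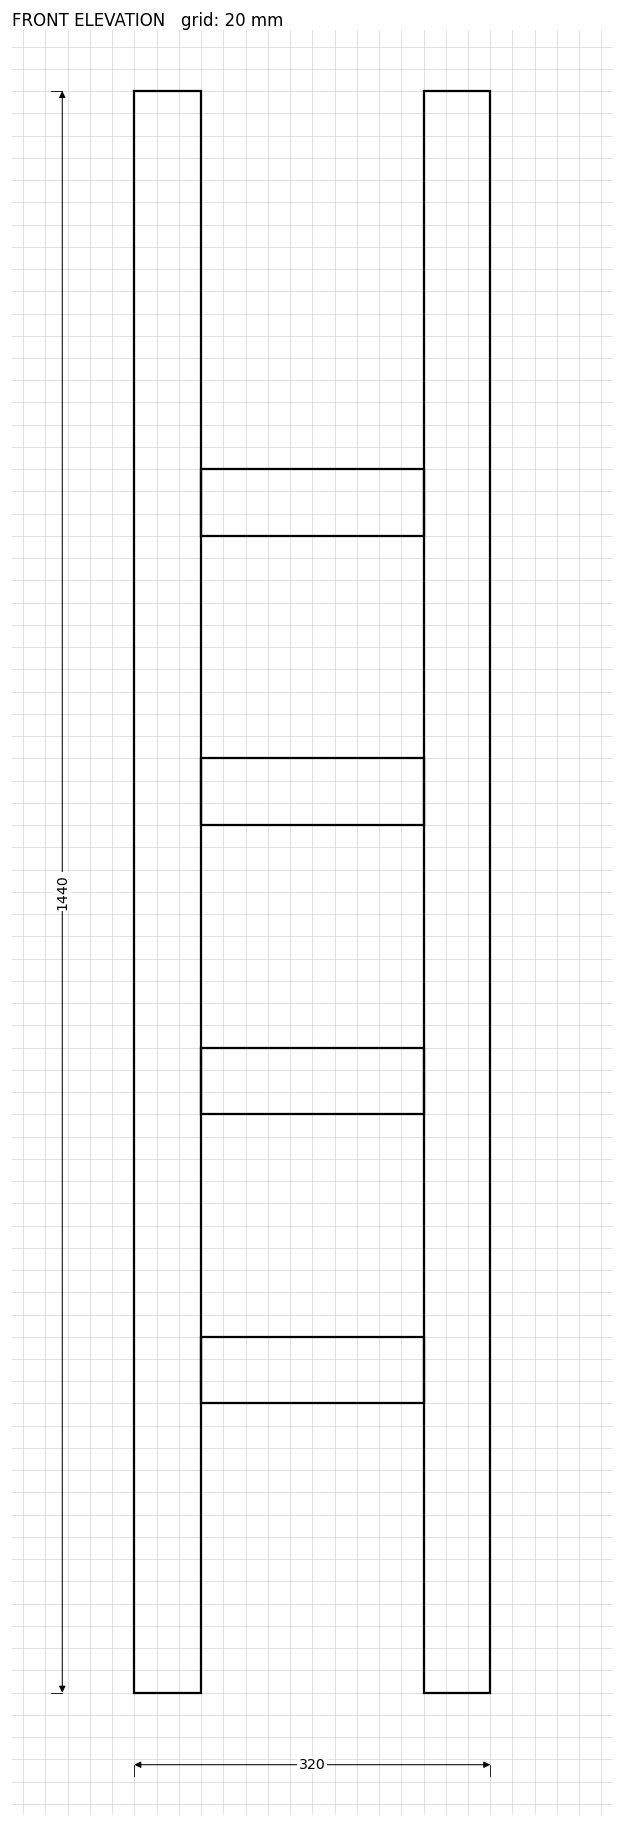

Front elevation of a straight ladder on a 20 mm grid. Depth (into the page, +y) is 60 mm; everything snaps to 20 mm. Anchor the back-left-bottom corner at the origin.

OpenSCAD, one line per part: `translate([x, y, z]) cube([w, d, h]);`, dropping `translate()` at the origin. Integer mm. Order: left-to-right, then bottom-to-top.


cube([60, 60, 1440]);
translate([60, 0, 260]) cube([200, 60, 60]);
translate([60, 0, 520]) cube([200, 60, 60]);
translate([60, 0, 780]) cube([200, 60, 60]);
translate([60, 0, 1040]) cube([200, 60, 60]);
translate([260, 0, 0]) cube([60, 60, 1440]);


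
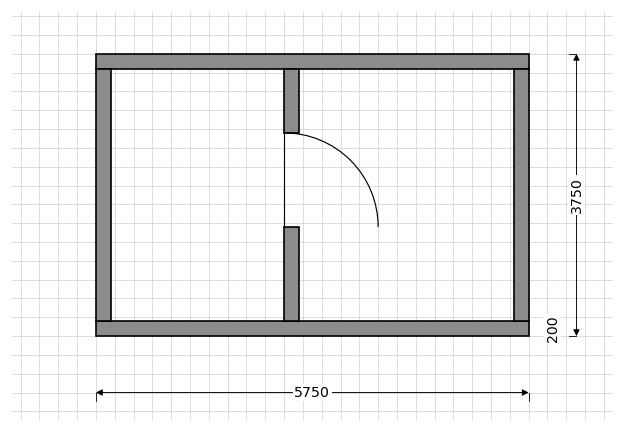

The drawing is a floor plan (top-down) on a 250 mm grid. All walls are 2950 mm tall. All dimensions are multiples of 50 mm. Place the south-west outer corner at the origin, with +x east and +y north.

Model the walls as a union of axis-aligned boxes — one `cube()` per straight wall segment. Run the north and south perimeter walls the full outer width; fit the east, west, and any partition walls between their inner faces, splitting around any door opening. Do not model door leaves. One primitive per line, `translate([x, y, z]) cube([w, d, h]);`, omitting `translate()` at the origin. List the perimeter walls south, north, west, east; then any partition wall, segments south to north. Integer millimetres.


cube([5750, 200, 2950]);
translate([0, 3550, 0]) cube([5750, 200, 2950]);
translate([0, 200, 0]) cube([200, 3350, 2950]);
translate([5550, 200, 0]) cube([200, 3350, 2950]);
translate([2500, 200, 0]) cube([200, 1250, 2950]);
translate([2500, 2700, 0]) cube([200, 850, 2950]);


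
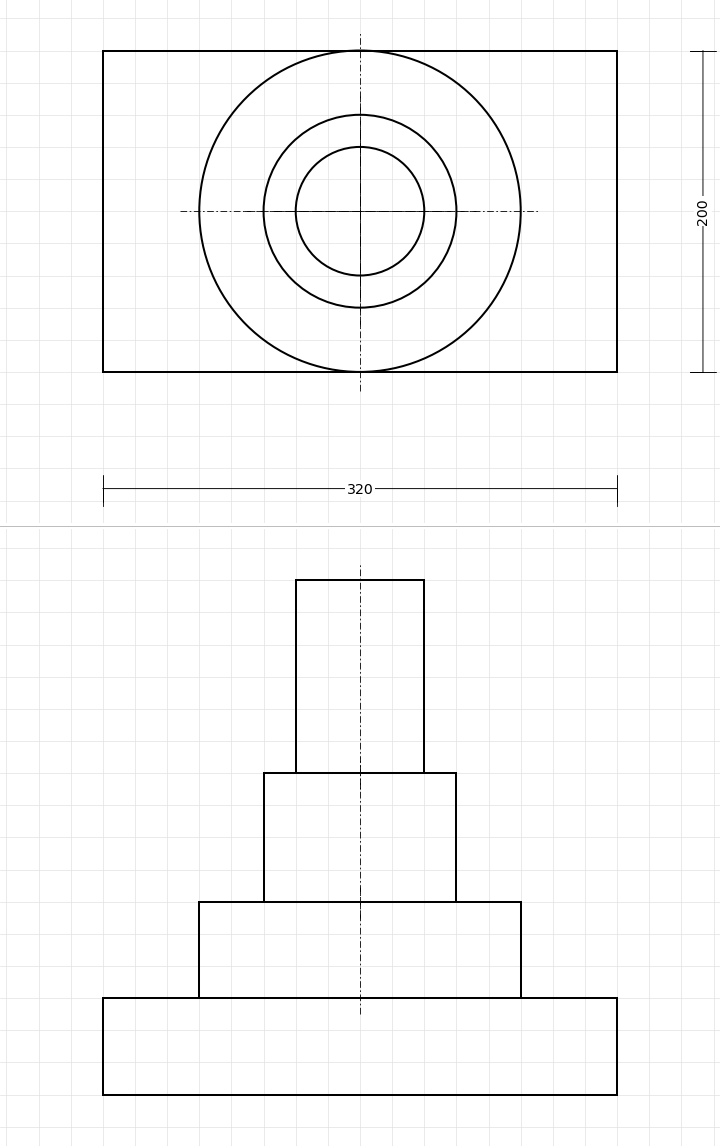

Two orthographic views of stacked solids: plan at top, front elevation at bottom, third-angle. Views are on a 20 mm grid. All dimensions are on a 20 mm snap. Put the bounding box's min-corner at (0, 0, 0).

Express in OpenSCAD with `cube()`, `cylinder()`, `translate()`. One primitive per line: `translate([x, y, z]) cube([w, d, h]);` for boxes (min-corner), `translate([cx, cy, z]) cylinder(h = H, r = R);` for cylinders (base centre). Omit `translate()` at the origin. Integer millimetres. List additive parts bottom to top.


cube([320, 200, 60]);
translate([160, 100, 60]) cylinder(h = 60, r = 100);
translate([160, 100, 120]) cylinder(h = 80, r = 60);
translate([160, 100, 200]) cylinder(h = 120, r = 40);


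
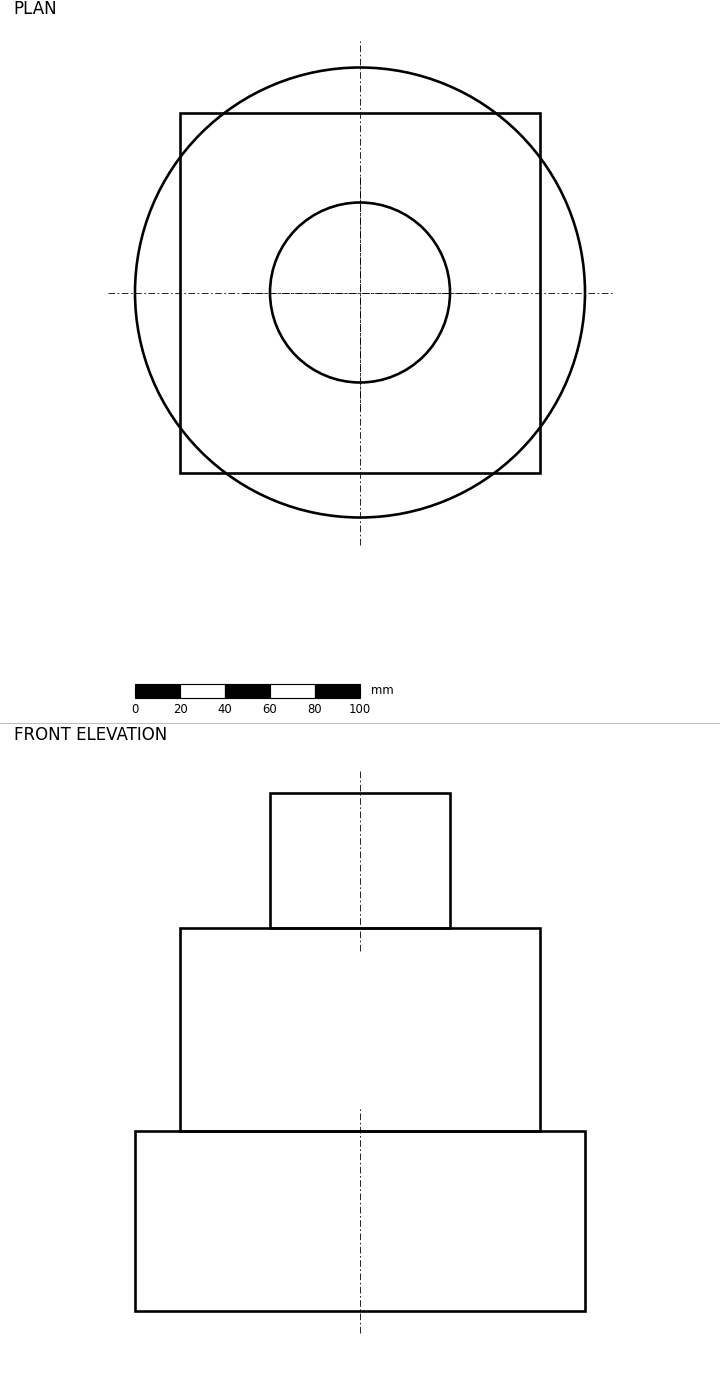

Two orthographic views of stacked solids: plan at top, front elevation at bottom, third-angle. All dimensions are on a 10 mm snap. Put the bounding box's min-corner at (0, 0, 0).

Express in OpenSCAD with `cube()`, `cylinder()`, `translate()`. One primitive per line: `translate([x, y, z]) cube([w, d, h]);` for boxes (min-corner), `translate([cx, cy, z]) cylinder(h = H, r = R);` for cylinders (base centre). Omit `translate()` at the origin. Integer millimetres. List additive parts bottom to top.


translate([100, 100, 0]) cylinder(h = 80, r = 100);
translate([20, 20, 80]) cube([160, 160, 90]);
translate([100, 100, 170]) cylinder(h = 60, r = 40);
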